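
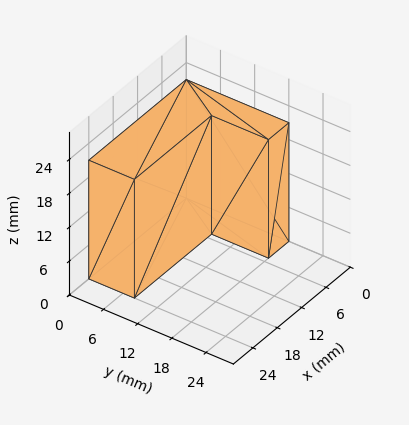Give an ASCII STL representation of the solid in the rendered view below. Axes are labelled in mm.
Reading the render: the shape is an L-shaped prism: outer 24 × 18 mm, arm thicknesses ≈ 8 mm (horizontal) and 5 mm (vertical), extruded 21 mm in z (dimensions read to the nearest mm from the axis ticks). For the STL, each face is triangulated and given an outward normal.

solid part
  facet normal 0.0000 0.0000 -1.0000
    outer loop
      vertex 24.00 8.00 0.00
      vertex 24.00 0.00 0.00
      vertex 0.00 0.00 0.00
    endloop
  endfacet
  facet normal 0.0000 0.0000 -1.0000
    outer loop
      vertex 5.00 8.00 0.00
      vertex 24.00 8.00 0.00
      vertex 0.00 0.00 0.00
    endloop
  endfacet
  facet normal 0.0000 0.0000 -1.0000
    outer loop
      vertex 5.00 18.00 0.00
      vertex 5.00 8.00 0.00
      vertex 0.00 0.00 0.00
    endloop
  endfacet
  facet normal 0.0000 0.0000 -1.0000
    outer loop
      vertex 0.00 18.00 0.00
      vertex 5.00 18.00 0.00
      vertex 0.00 0.00 0.00
    endloop
  endfacet
  facet normal 0.0000 0.0000 1.0000
    outer loop
      vertex 0.00 0.00 21.00
      vertex 24.00 0.00 21.00
      vertex 24.00 8.00 21.00
    endloop
  endfacet
  facet normal 0.0000 0.0000 1.0000
    outer loop
      vertex 0.00 0.00 21.00
      vertex 24.00 8.00 21.00
      vertex 5.00 8.00 21.00
    endloop
  endfacet
  facet normal 0.0000 0.0000 1.0000
    outer loop
      vertex 0.00 0.00 21.00
      vertex 5.00 8.00 21.00
      vertex 5.00 18.00 21.00
    endloop
  endfacet
  facet normal 0.0000 0.0000 1.0000
    outer loop
      vertex 0.00 0.00 21.00
      vertex 5.00 18.00 21.00
      vertex 0.00 18.00 21.00
    endloop
  endfacet
  facet normal 0.0000 -1.0000 0.0000
    outer loop
      vertex 0.00 0.00 0.00
      vertex 24.00 0.00 0.00
      vertex 24.00 0.00 21.00
    endloop
  endfacet
  facet normal 0.0000 -1.0000 0.0000
    outer loop
      vertex 0.00 0.00 0.00
      vertex 24.00 0.00 21.00
      vertex 0.00 0.00 21.00
    endloop
  endfacet
  facet normal 1.0000 0.0000 0.0000
    outer loop
      vertex 24.00 0.00 0.00
      vertex 24.00 8.00 0.00
      vertex 24.00 8.00 21.00
    endloop
  endfacet
  facet normal 1.0000 0.0000 0.0000
    outer loop
      vertex 24.00 0.00 0.00
      vertex 24.00 8.00 21.00
      vertex 24.00 0.00 21.00
    endloop
  endfacet
  facet normal 0.0000 1.0000 0.0000
    outer loop
      vertex 24.00 8.00 0.00
      vertex 5.00 8.00 0.00
      vertex 5.00 8.00 21.00
    endloop
  endfacet
  facet normal 0.0000 1.0000 0.0000
    outer loop
      vertex 24.00 8.00 0.00
      vertex 5.00 8.00 21.00
      vertex 24.00 8.00 21.00
    endloop
  endfacet
  facet normal 1.0000 0.0000 0.0000
    outer loop
      vertex 5.00 8.00 0.00
      vertex 5.00 18.00 0.00
      vertex 5.00 18.00 21.00
    endloop
  endfacet
  facet normal 1.0000 0.0000 0.0000
    outer loop
      vertex 5.00 8.00 0.00
      vertex 5.00 18.00 21.00
      vertex 5.00 8.00 21.00
    endloop
  endfacet
  facet normal 0.0000 1.0000 0.0000
    outer loop
      vertex 5.00 18.00 0.00
      vertex 0.00 18.00 0.00
      vertex 0.00 18.00 21.00
    endloop
  endfacet
  facet normal 0.0000 1.0000 0.0000
    outer loop
      vertex 5.00 18.00 0.00
      vertex 0.00 18.00 21.00
      vertex 5.00 18.00 21.00
    endloop
  endfacet
  facet normal -1.0000 0.0000 0.0000
    outer loop
      vertex 0.00 18.00 0.00
      vertex 0.00 0.00 0.00
      vertex 0.00 0.00 21.00
    endloop
  endfacet
  facet normal -1.0000 0.0000 0.0000
    outer loop
      vertex 0.00 18.00 0.00
      vertex 0.00 0.00 21.00
      vertex 0.00 18.00 21.00
    endloop
  endfacet
endsolid part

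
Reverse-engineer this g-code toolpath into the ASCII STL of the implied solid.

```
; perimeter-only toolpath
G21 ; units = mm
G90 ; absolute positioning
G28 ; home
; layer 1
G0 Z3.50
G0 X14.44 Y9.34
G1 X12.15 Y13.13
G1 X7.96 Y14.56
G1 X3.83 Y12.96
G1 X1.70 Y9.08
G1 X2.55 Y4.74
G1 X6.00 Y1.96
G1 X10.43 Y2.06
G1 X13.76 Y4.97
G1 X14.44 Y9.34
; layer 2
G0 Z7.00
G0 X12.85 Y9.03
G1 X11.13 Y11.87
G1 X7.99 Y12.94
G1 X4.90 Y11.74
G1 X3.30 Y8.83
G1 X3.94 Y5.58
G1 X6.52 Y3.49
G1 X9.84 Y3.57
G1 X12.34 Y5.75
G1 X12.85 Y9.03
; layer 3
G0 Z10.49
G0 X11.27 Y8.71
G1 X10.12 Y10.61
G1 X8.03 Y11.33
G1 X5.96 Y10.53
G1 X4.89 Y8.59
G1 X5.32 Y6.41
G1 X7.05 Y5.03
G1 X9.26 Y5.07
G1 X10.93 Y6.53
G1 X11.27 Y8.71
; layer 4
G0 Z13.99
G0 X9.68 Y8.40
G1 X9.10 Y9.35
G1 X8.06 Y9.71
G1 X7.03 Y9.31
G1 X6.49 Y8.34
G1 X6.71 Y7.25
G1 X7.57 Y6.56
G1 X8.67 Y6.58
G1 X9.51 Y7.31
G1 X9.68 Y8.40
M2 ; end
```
solid part
  facet normal 0.0000 0.0000 -1.0000
    outer loop
      vertex 7.93 16.18 0.00
      vertex 13.16 14.39 0.00
      vertex 16.03 9.65 0.00
    endloop
  endfacet
  facet normal 0.0000 0.0000 -1.0000
    outer loop
      vertex 2.77 14.18 0.00
      vertex 7.93 16.18 0.00
      vertex 16.03 9.65 0.00
    endloop
  endfacet
  facet normal 0.0000 0.0000 -1.0000
    outer loop
      vertex 0.10 9.33 0.00
      vertex 2.77 14.18 0.00
      vertex 16.03 9.65 0.00
    endloop
  endfacet
  facet normal 0.0000 0.0000 -1.0000
    outer loop
      vertex 1.17 3.90 0.00
      vertex 0.10 9.33 0.00
      vertex 16.03 9.65 0.00
    endloop
  endfacet
  facet normal 0.0000 0.0000 -1.0000
    outer loop
      vertex 5.48 0.43 0.00
      vertex 1.17 3.90 0.00
      vertex 16.03 9.65 0.00
    endloop
  endfacet
  facet normal 0.0000 0.0000 -1.0000
    outer loop
      vertex 11.01 0.55 0.00
      vertex 5.48 0.43 0.00
      vertex 16.03 9.65 0.00
    endloop
  endfacet
  facet normal 0.0000 0.0000 -1.0000
    outer loop
      vertex 15.18 4.19 0.00
      vertex 11.01 0.55 0.00
      vertex 16.03 9.65 0.00
    endloop
  endfacet
  facet normal 0.7845 0.4750 0.3985
    outer loop
      vertex 16.03 9.65 0.00
      vertex 13.16 14.39 0.00
      vertex 8.09 8.09 17.49
    endloop
  endfacet
  facet normal 0.2970 0.8677 0.3986
    outer loop
      vertex 13.16 14.39 0.00
      vertex 7.93 16.18 0.00
      vertex 8.09 8.09 17.49
    endloop
  endfacet
  facet normal -0.3315 0.8551 0.3986
    outer loop
      vertex 7.93 16.18 0.00
      vertex 2.77 14.18 0.00
      vertex 8.09 8.09 17.49
    endloop
  endfacet
  facet normal -0.8035 0.4423 0.3984
    outer loop
      vertex 2.77 14.18 0.00
      vertex 0.10 9.33 0.00
      vertex 8.09 8.09 17.49
    endloop
  endfacet
  facet normal -0.8999 -0.1773 0.3985
    outer loop
      vertex 0.10 9.33 0.00
      vertex 1.17 3.90 0.00
      vertex 8.09 8.09 17.49
    endloop
  endfacet
  facet normal -0.5751 -0.7143 0.3987
    outer loop
      vertex 1.17 3.90 0.00
      vertex 5.48 0.43 0.00
      vertex 8.09 8.09 17.49
    endloop
  endfacet
  facet normal 0.0199 -0.9169 0.3986
    outer loop
      vertex 5.48 0.43 0.00
      vertex 11.01 0.55 0.00
      vertex 8.09 8.09 17.49
    endloop
  endfacet
  facet normal 0.6031 -0.6909 0.3986
    outer loop
      vertex 11.01 0.55 0.00
      vertex 15.18 4.19 0.00
      vertex 8.09 8.09 17.49
    endloop
  endfacet
  facet normal 0.9061 -0.1411 0.3988
    outer loop
      vertex 15.18 4.19 0.00
      vertex 16.03 9.65 0.00
      vertex 8.09 8.09 17.49
    endloop
  endfacet
endsolid part

The G0 Z moves step by Δz≈3.50 mm. The G1 loops shrink linearly with z, so the solid tapers from its base footprint up to z≈17.5. Closing with a flat bottom cap and the tapered top and triangulating gives 16 facets — a regular 9-sided pyramid, base circumscribed radius ≈ 8.09 mm, apex at z ≈ 17.5 mm.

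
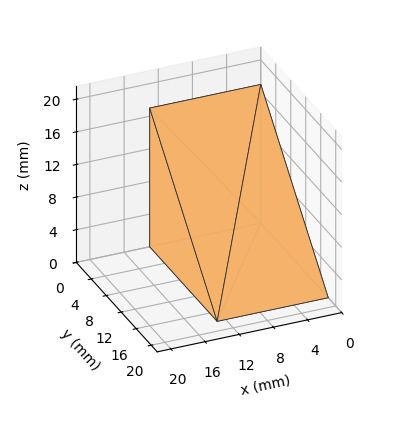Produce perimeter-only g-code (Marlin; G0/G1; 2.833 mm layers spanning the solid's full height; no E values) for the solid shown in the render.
Reading the render: the shape is a wedge (ramp): 13 × 18 mm base, rising to 17 mm along the y=0 edge and sloping linearly to z=0 at y=18 (dimensions read to the nearest mm from the axis ticks). For the g-code, the solid's height is divided into equal slices at the stated Δz and each level perimeter traced with G1 moves after a G0 lift.

; perimeter-only toolpath
G21 ; units = mm
G90 ; absolute positioning
G28 ; home
; layer 1
G0 Z2.833
G0 X0.000 Y0.000
G1 X13.000 Y0.000
G1 X13.000 Y15.000
G1 X0.000 Y15.000
G1 X0.000 Y0.000
; layer 2
G0 Z5.667
G0 X0.000 Y0.000
G1 X13.000 Y0.000
G1 X13.000 Y12.000
G1 X0.000 Y12.000
G1 X0.000 Y0.000
; layer 3
G0 Z8.500
G0 X0.000 Y0.000
G1 X13.000 Y0.000
G1 X13.000 Y9.000
G1 X0.000 Y9.000
G1 X0.000 Y0.000
; layer 4
G0 Z11.333
G0 X0.000 Y0.000
G1 X13.000 Y0.000
G1 X13.000 Y6.000
G1 X0.000 Y6.000
G1 X0.000 Y0.000
; layer 5
G0 Z14.167
G0 X0.000 Y0.000
G1 X13.000 Y0.000
G1 X13.000 Y3.000
G1 X0.000 Y3.000
G1 X0.000 Y0.000
M2 ; end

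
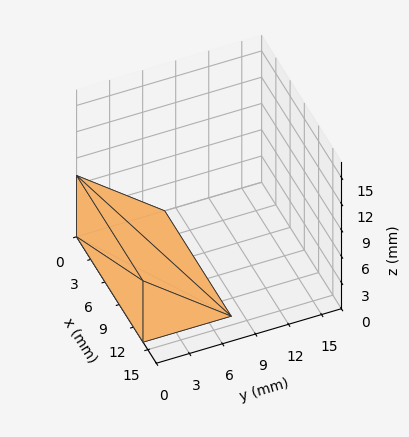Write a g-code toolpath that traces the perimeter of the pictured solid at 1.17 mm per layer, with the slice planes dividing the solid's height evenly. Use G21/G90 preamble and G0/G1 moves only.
Reading the render: the shape is a wedge (ramp): 14 × 8 mm base, rising to 7 mm along the y=0 edge and sloping linearly to z=0 at y=8 (dimensions read to the nearest mm from the axis ticks). For the g-code, the solid's height is divided into equal slices at the stated Δz and each level perimeter traced with G1 moves after a G0 lift.

; perimeter-only toolpath
G21 ; units = mm
G90 ; absolute positioning
G28 ; home
; layer 1
G0 Z1.17
G0 X0.00 Y0.00
G1 X14.00 Y0.00
G1 X14.00 Y6.67
G1 X0.00 Y6.67
G1 X0.00 Y0.00
; layer 2
G0 Z2.33
G0 X0.00 Y0.00
G1 X14.00 Y0.00
G1 X14.00 Y5.33
G1 X0.00 Y5.33
G1 X0.00 Y0.00
; layer 3
G0 Z3.50
G0 X0.00 Y0.00
G1 X14.00 Y0.00
G1 X14.00 Y4.00
G1 X0.00 Y4.00
G1 X0.00 Y0.00
; layer 4
G0 Z4.67
G0 X0.00 Y0.00
G1 X14.00 Y0.00
G1 X14.00 Y2.67
G1 X0.00 Y2.67
G1 X0.00 Y0.00
; layer 5
G0 Z5.83
G0 X0.00 Y0.00
G1 X14.00 Y0.00
G1 X14.00 Y1.33
G1 X0.00 Y1.33
G1 X0.00 Y0.00
M2 ; end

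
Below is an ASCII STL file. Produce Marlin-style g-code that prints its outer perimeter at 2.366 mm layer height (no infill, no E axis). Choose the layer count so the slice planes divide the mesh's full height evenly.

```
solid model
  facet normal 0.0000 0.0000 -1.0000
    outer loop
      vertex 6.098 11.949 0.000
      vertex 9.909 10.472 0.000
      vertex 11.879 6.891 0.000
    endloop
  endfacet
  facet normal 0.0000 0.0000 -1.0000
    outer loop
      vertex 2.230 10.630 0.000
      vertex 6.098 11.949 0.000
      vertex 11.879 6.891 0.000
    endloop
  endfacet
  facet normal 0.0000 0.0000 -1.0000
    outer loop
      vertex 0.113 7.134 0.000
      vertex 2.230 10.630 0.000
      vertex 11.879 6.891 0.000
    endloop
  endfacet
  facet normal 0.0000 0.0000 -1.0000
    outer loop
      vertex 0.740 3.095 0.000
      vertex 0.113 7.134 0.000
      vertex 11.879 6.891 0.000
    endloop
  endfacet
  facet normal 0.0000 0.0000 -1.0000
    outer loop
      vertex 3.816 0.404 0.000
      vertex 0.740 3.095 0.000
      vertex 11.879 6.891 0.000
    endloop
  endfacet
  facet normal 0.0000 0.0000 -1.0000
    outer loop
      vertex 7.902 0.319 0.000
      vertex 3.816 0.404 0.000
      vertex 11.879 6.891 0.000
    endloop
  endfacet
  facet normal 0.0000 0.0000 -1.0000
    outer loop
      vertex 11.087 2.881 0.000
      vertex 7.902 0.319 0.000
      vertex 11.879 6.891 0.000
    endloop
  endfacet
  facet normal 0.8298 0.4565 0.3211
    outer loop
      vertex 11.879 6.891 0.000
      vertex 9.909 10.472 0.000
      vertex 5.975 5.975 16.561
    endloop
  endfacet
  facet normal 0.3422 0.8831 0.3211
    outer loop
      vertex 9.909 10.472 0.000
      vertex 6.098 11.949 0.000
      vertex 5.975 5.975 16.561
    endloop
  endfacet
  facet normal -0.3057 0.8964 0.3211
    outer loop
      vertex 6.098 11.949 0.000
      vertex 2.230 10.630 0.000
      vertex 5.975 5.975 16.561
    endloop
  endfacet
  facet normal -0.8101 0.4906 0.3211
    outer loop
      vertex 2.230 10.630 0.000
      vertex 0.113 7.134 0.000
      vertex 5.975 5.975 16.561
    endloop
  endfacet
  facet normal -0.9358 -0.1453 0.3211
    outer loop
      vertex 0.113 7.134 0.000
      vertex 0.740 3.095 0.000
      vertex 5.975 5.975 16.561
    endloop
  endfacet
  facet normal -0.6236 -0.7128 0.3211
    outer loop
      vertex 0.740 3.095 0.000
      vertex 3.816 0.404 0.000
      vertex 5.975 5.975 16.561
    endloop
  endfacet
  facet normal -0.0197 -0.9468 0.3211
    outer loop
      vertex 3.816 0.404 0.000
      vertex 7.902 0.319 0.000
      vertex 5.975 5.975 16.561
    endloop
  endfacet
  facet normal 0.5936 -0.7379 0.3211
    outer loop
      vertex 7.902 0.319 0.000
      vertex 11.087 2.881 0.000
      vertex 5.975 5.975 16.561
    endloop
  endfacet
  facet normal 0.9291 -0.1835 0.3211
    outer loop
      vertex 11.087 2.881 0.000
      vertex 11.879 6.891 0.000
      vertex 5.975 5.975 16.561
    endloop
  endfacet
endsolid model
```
; perimeter-only toolpath
G21 ; units = mm
G90 ; absolute positioning
G28 ; home
; layer 1
G0 Z2.366
G0 X11.036 Y6.760
G1 X9.347 Y9.830
G1 X6.080 Y11.096
G1 X2.765 Y9.965
G1 X0.950 Y6.968
G1 X1.488 Y3.506
G1 X4.124 Y1.200
G1 X7.627 Y1.127
G1 X10.357 Y3.323
G1 X11.036 Y6.760
; layer 2
G0 Z4.732
G0 X10.192 Y6.629
G1 X8.785 Y9.187
G1 X6.063 Y10.242
G1 X3.300 Y9.300
G1 X1.788 Y6.803
G1 X2.236 Y3.918
G1 X4.433 Y1.996
G1 X7.351 Y1.935
G1 X9.626 Y3.765
G1 X10.192 Y6.629
; layer 3
G0 Z7.098
G0 X9.349 Y6.498
G1 X8.223 Y8.545
G1 X6.045 Y9.389
G1 X3.835 Y8.635
G1 X2.625 Y6.637
G1 X2.984 Y4.329
G1 X4.741 Y2.792
G1 X7.076 Y2.743
G1 X8.896 Y4.207
G1 X9.349 Y6.498
; layer 4
G0 Z9.463
G0 X8.505 Y6.368
G1 X7.661 Y7.902
G1 X6.028 Y8.535
G1 X4.370 Y7.970
G1 X3.463 Y6.472
G1 X3.731 Y4.741
G1 X5.050 Y3.587
G1 X6.801 Y3.551
G1 X8.166 Y4.649
G1 X8.505 Y6.368
; layer 5
G0 Z11.829
G0 X7.662 Y6.237
G1 X7.099 Y7.260
G1 X6.010 Y7.682
G1 X4.905 Y7.305
G1 X4.300 Y6.306
G1 X4.479 Y5.152
G1 X5.358 Y4.383
G1 X6.526 Y4.359
G1 X7.436 Y5.091
G1 X7.662 Y6.237
; layer 6
G0 Z14.195
G0 X6.818 Y6.106
G1 X6.537 Y6.617
G1 X5.993 Y6.828
G1 X5.440 Y6.640
G1 X5.138 Y6.141
G1 X5.227 Y5.564
G1 X5.667 Y5.179
G1 X6.250 Y5.167
G1 X6.705 Y5.533
G1 X6.818 Y6.106
M2 ; end

The solid is a regular 9-sided pyramid, base circumscribed radius ≈ 5.97 mm, apex at z ≈ 16.6 mm. Slicing at Δz = 2.366 mm — 7 equal slices spanning the solid's height, so layer i sits at z = i·h/7 — gives 6 non-empty perimeters. Each is a 9-segment closed polygon; G0 lifts to the layer z and rapids to the start vertex, then G1 traces the edges. The cross-section shrinks linearly with z (the slice at the apex is degenerate and omitted).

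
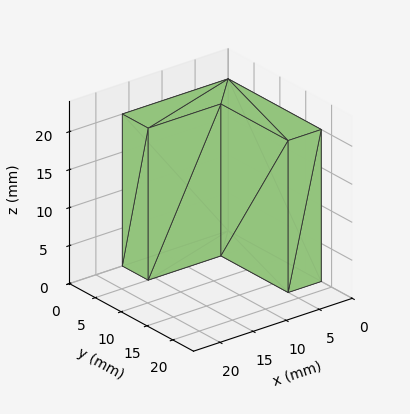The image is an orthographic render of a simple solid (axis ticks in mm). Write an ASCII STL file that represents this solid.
Reading the render: the shape is an L-shaped prism: outer 16 × 18 mm, arm thicknesses ≈ 5 mm (horizontal) and 5 mm (vertical), extruded 20 mm in z (dimensions read to the nearest mm from the axis ticks). For the STL, each face is triangulated and given an outward normal.

solid part
  facet normal 0.0000 0.0000 -1.0000
    outer loop
      vertex 16.00 5.00 0.00
      vertex 16.00 0.00 0.00
      vertex 0.00 0.00 0.00
    endloop
  endfacet
  facet normal 0.0000 0.0000 -1.0000
    outer loop
      vertex 5.00 5.00 0.00
      vertex 16.00 5.00 0.00
      vertex 0.00 0.00 0.00
    endloop
  endfacet
  facet normal 0.0000 0.0000 -1.0000
    outer loop
      vertex 5.00 18.00 0.00
      vertex 5.00 5.00 0.00
      vertex 0.00 0.00 0.00
    endloop
  endfacet
  facet normal 0.0000 0.0000 -1.0000
    outer loop
      vertex 0.00 18.00 0.00
      vertex 5.00 18.00 0.00
      vertex 0.00 0.00 0.00
    endloop
  endfacet
  facet normal 0.0000 0.0000 1.0000
    outer loop
      vertex 0.00 0.00 20.00
      vertex 16.00 0.00 20.00
      vertex 16.00 5.00 20.00
    endloop
  endfacet
  facet normal 0.0000 0.0000 1.0000
    outer loop
      vertex 0.00 0.00 20.00
      vertex 16.00 5.00 20.00
      vertex 5.00 5.00 20.00
    endloop
  endfacet
  facet normal 0.0000 0.0000 1.0000
    outer loop
      vertex 0.00 0.00 20.00
      vertex 5.00 5.00 20.00
      vertex 5.00 18.00 20.00
    endloop
  endfacet
  facet normal 0.0000 0.0000 1.0000
    outer loop
      vertex 0.00 0.00 20.00
      vertex 5.00 18.00 20.00
      vertex 0.00 18.00 20.00
    endloop
  endfacet
  facet normal 0.0000 -1.0000 0.0000
    outer loop
      vertex 0.00 0.00 0.00
      vertex 16.00 0.00 0.00
      vertex 16.00 0.00 20.00
    endloop
  endfacet
  facet normal 0.0000 -1.0000 0.0000
    outer loop
      vertex 0.00 0.00 0.00
      vertex 16.00 0.00 20.00
      vertex 0.00 0.00 20.00
    endloop
  endfacet
  facet normal 1.0000 0.0000 0.0000
    outer loop
      vertex 16.00 0.00 0.00
      vertex 16.00 5.00 0.00
      vertex 16.00 5.00 20.00
    endloop
  endfacet
  facet normal 1.0000 0.0000 0.0000
    outer loop
      vertex 16.00 0.00 0.00
      vertex 16.00 5.00 20.00
      vertex 16.00 0.00 20.00
    endloop
  endfacet
  facet normal 0.0000 1.0000 0.0000
    outer loop
      vertex 16.00 5.00 0.00
      vertex 5.00 5.00 0.00
      vertex 5.00 5.00 20.00
    endloop
  endfacet
  facet normal 0.0000 1.0000 0.0000
    outer loop
      vertex 16.00 5.00 0.00
      vertex 5.00 5.00 20.00
      vertex 16.00 5.00 20.00
    endloop
  endfacet
  facet normal 1.0000 0.0000 0.0000
    outer loop
      vertex 5.00 5.00 0.00
      vertex 5.00 18.00 0.00
      vertex 5.00 18.00 20.00
    endloop
  endfacet
  facet normal 1.0000 0.0000 0.0000
    outer loop
      vertex 5.00 5.00 0.00
      vertex 5.00 18.00 20.00
      vertex 5.00 5.00 20.00
    endloop
  endfacet
  facet normal 0.0000 1.0000 0.0000
    outer loop
      vertex 5.00 18.00 0.00
      vertex 0.00 18.00 0.00
      vertex 0.00 18.00 20.00
    endloop
  endfacet
  facet normal 0.0000 1.0000 0.0000
    outer loop
      vertex 5.00 18.00 0.00
      vertex 0.00 18.00 20.00
      vertex 5.00 18.00 20.00
    endloop
  endfacet
  facet normal -1.0000 0.0000 0.0000
    outer loop
      vertex 0.00 18.00 0.00
      vertex 0.00 0.00 0.00
      vertex 0.00 0.00 20.00
    endloop
  endfacet
  facet normal -1.0000 0.0000 0.0000
    outer loop
      vertex 0.00 18.00 0.00
      vertex 0.00 0.00 20.00
      vertex 0.00 18.00 20.00
    endloop
  endfacet
endsolid part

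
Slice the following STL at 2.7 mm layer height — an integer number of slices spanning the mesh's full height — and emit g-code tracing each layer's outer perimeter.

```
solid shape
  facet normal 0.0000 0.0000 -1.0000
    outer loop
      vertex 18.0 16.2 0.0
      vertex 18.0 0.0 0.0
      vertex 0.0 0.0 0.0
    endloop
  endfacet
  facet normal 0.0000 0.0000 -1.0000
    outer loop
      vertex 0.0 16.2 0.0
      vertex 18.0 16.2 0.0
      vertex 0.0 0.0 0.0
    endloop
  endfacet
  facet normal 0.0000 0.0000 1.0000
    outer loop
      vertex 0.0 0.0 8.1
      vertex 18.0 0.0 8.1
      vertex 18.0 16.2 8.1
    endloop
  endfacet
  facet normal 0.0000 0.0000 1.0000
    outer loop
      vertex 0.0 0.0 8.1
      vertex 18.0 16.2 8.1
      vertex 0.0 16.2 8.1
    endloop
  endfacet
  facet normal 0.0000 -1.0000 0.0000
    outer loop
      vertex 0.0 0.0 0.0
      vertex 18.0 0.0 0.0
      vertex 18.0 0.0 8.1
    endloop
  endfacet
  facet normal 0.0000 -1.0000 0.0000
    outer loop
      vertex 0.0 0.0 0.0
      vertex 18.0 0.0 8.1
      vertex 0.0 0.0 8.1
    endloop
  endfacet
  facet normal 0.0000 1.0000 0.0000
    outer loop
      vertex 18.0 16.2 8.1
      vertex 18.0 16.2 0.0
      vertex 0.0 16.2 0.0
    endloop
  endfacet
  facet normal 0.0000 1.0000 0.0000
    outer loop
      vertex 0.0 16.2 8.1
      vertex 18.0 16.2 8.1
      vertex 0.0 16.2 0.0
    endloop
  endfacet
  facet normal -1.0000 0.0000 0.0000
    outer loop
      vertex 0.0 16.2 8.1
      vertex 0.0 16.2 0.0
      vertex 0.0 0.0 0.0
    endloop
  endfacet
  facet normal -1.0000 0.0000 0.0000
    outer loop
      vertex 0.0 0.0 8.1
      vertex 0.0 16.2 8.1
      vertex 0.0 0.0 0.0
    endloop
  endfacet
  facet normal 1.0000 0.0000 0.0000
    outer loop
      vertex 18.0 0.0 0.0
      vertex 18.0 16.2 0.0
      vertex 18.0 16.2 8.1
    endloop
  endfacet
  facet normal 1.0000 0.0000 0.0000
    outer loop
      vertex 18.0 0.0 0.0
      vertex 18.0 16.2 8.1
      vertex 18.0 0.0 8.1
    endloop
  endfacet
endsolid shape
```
; perimeter-only toolpath
G21 ; units = mm
G90 ; absolute positioning
G28 ; home
; layer 1
G0 Z2.7
G0 X0.0 Y0.0
G1 X18.0 Y0.0
G1 X18.0 Y16.2
G1 X0.0 Y16.2
G1 X0.0 Y0.0
; layer 2
G0 Z5.4
G0 X0.0 Y0.0
G1 X18.0 Y0.0
G1 X18.0 Y16.2
G1 X0.0 Y16.2
G1 X0.0 Y0.0
; layer 3
G0 Z8.1
G0 X0.0 Y0.0
G1 X18.0 Y0.0
G1 X18.0 Y16.2
G1 X0.0 Y16.2
G1 X0.0 Y0.0
M2 ; end

The solid is a rectangular box, roughly 18 × 16.2 mm footprint and 8.1 mm tall. Slicing at Δz = 2.7 mm — 3 equal slices spanning the solid's height, so layer i sits at z = i·h/3 — gives 3 non-empty perimeters. Each is a 4-segment closed polygon; G0 lifts to the layer z and rapids to the start vertex, then G1 traces the edges.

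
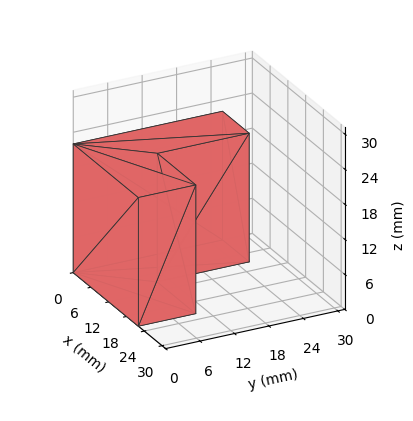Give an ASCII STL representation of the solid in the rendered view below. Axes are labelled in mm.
Reading the render: the shape is an L-shaped prism: outer 22 × 26 mm, arm thicknesses ≈ 10 mm (horizontal) and 9 mm (vertical), extruded 22 mm in z (dimensions read to the nearest mm from the axis ticks). For the STL, each face is triangulated and given an outward normal.

solid part
  facet normal 0.0000 0.0000 -1.0000
    outer loop
      vertex 22.00 10.00 0.00
      vertex 22.00 0.00 0.00
      vertex 0.00 0.00 0.00
    endloop
  endfacet
  facet normal 0.0000 0.0000 -1.0000
    outer loop
      vertex 9.00 10.00 0.00
      vertex 22.00 10.00 0.00
      vertex 0.00 0.00 0.00
    endloop
  endfacet
  facet normal 0.0000 0.0000 -1.0000
    outer loop
      vertex 9.00 26.00 0.00
      vertex 9.00 10.00 0.00
      vertex 0.00 0.00 0.00
    endloop
  endfacet
  facet normal 0.0000 0.0000 -1.0000
    outer loop
      vertex 0.00 26.00 0.00
      vertex 9.00 26.00 0.00
      vertex 0.00 0.00 0.00
    endloop
  endfacet
  facet normal 0.0000 0.0000 1.0000
    outer loop
      vertex 0.00 0.00 22.00
      vertex 22.00 0.00 22.00
      vertex 22.00 10.00 22.00
    endloop
  endfacet
  facet normal 0.0000 0.0000 1.0000
    outer loop
      vertex 0.00 0.00 22.00
      vertex 22.00 10.00 22.00
      vertex 9.00 10.00 22.00
    endloop
  endfacet
  facet normal 0.0000 0.0000 1.0000
    outer loop
      vertex 0.00 0.00 22.00
      vertex 9.00 10.00 22.00
      vertex 9.00 26.00 22.00
    endloop
  endfacet
  facet normal 0.0000 0.0000 1.0000
    outer loop
      vertex 0.00 0.00 22.00
      vertex 9.00 26.00 22.00
      vertex 0.00 26.00 22.00
    endloop
  endfacet
  facet normal 0.0000 -1.0000 0.0000
    outer loop
      vertex 0.00 0.00 0.00
      vertex 22.00 0.00 0.00
      vertex 22.00 0.00 22.00
    endloop
  endfacet
  facet normal 0.0000 -1.0000 0.0000
    outer loop
      vertex 0.00 0.00 0.00
      vertex 22.00 0.00 22.00
      vertex 0.00 0.00 22.00
    endloop
  endfacet
  facet normal 1.0000 0.0000 0.0000
    outer loop
      vertex 22.00 0.00 0.00
      vertex 22.00 10.00 0.00
      vertex 22.00 10.00 22.00
    endloop
  endfacet
  facet normal 1.0000 0.0000 0.0000
    outer loop
      vertex 22.00 0.00 0.00
      vertex 22.00 10.00 22.00
      vertex 22.00 0.00 22.00
    endloop
  endfacet
  facet normal 0.0000 1.0000 0.0000
    outer loop
      vertex 22.00 10.00 0.00
      vertex 9.00 10.00 0.00
      vertex 9.00 10.00 22.00
    endloop
  endfacet
  facet normal 0.0000 1.0000 0.0000
    outer loop
      vertex 22.00 10.00 0.00
      vertex 9.00 10.00 22.00
      vertex 22.00 10.00 22.00
    endloop
  endfacet
  facet normal 1.0000 0.0000 0.0000
    outer loop
      vertex 9.00 10.00 0.00
      vertex 9.00 26.00 0.00
      vertex 9.00 26.00 22.00
    endloop
  endfacet
  facet normal 1.0000 0.0000 0.0000
    outer loop
      vertex 9.00 10.00 0.00
      vertex 9.00 26.00 22.00
      vertex 9.00 10.00 22.00
    endloop
  endfacet
  facet normal 0.0000 1.0000 0.0000
    outer loop
      vertex 9.00 26.00 0.00
      vertex 0.00 26.00 0.00
      vertex 0.00 26.00 22.00
    endloop
  endfacet
  facet normal 0.0000 1.0000 0.0000
    outer loop
      vertex 9.00 26.00 0.00
      vertex 0.00 26.00 22.00
      vertex 9.00 26.00 22.00
    endloop
  endfacet
  facet normal -1.0000 0.0000 0.0000
    outer loop
      vertex 0.00 26.00 0.00
      vertex 0.00 0.00 0.00
      vertex 0.00 0.00 22.00
    endloop
  endfacet
  facet normal -1.0000 0.0000 0.0000
    outer loop
      vertex 0.00 26.00 0.00
      vertex 0.00 0.00 22.00
      vertex 0.00 26.00 22.00
    endloop
  endfacet
endsolid part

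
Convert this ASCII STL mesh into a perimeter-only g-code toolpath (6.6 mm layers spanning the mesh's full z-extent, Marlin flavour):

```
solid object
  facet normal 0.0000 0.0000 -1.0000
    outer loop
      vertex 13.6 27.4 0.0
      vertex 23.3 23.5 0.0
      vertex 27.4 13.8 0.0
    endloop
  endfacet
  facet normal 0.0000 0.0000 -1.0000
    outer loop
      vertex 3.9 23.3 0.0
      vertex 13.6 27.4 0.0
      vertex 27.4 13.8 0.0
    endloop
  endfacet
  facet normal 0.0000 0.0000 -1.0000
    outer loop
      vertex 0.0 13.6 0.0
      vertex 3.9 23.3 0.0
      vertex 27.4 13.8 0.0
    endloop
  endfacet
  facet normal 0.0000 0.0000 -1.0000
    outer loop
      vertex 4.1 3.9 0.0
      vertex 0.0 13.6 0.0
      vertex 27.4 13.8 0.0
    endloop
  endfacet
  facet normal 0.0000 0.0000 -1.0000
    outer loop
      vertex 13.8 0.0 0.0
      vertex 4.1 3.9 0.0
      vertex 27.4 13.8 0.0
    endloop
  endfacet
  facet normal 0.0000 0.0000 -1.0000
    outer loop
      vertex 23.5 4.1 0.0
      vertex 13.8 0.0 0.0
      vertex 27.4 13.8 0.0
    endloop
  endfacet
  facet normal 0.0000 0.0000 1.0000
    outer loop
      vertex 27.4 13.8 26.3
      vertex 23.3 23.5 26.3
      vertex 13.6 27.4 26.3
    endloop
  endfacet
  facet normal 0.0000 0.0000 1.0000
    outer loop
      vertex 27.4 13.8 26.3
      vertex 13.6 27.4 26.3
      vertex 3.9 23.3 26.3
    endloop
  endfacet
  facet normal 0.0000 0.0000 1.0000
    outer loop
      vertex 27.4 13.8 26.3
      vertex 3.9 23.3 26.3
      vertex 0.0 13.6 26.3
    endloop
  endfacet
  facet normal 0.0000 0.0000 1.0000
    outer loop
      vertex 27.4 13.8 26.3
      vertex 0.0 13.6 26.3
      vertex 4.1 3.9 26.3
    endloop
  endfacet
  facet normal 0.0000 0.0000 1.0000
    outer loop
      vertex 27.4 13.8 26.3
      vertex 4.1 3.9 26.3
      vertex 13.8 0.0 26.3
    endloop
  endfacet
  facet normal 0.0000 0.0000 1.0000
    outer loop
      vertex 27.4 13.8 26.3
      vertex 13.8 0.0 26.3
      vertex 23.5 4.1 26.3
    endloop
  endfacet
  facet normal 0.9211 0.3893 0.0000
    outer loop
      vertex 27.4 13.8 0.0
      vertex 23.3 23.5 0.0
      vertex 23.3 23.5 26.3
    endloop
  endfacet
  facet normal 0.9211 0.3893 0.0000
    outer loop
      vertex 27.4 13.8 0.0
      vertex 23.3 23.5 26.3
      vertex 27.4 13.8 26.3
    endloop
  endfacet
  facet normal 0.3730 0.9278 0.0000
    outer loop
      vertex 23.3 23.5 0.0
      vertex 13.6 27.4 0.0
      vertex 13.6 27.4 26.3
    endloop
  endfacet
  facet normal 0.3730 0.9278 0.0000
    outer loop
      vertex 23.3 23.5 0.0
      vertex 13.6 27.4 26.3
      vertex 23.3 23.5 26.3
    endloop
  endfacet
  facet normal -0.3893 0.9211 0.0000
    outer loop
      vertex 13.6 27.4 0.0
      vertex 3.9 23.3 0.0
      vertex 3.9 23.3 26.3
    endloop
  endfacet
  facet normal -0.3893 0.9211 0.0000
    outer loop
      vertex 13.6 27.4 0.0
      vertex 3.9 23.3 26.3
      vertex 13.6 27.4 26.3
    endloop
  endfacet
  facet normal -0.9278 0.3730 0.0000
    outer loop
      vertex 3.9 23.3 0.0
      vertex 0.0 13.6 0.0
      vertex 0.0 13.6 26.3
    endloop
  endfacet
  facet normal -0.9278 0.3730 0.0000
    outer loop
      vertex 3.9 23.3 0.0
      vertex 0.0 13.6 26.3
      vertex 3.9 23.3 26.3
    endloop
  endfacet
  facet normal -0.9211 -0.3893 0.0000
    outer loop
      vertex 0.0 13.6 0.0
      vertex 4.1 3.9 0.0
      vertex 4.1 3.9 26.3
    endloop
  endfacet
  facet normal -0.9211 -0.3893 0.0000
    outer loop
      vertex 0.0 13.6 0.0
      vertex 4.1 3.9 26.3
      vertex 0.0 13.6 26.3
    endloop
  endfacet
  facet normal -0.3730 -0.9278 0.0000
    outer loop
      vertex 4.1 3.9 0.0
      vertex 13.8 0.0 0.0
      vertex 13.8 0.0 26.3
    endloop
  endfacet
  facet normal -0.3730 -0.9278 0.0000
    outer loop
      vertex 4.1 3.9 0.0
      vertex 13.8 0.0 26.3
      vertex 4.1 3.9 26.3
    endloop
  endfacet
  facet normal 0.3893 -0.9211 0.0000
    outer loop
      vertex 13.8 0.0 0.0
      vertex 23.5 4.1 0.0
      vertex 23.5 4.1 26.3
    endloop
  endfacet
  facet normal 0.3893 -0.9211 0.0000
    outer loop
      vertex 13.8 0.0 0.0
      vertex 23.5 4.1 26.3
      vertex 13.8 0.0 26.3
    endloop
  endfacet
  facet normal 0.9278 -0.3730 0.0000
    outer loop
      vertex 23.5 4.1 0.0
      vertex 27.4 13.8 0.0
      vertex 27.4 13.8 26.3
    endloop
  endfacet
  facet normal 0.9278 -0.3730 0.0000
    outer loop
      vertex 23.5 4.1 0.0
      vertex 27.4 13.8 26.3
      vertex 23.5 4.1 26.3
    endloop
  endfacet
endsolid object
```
; perimeter-only toolpath
G21 ; units = mm
G90 ; absolute positioning
G28 ; home
; layer 1
G0 Z6.6
G0 X27.4 Y13.8
G1 X23.3 Y23.5
G1 X13.6 Y27.4
G1 X3.9 Y23.3
G1 X0.0 Y13.6
G1 X4.1 Y3.9
G1 X13.8 Y0.0
G1 X23.5 Y4.1
G1 X27.4 Y13.8
; layer 2
G0 Z13.2
G0 X27.4 Y13.8
G1 X23.3 Y23.5
G1 X13.6 Y27.4
G1 X3.9 Y23.3
G1 X0.0 Y13.6
G1 X4.1 Y3.9
G1 X13.8 Y0.0
G1 X23.5 Y4.1
G1 X27.4 Y13.8
; layer 3
G0 Z19.7
G0 X27.4 Y13.8
G1 X23.3 Y23.5
G1 X13.6 Y27.4
G1 X3.9 Y23.3
G1 X0.0 Y13.6
G1 X4.1 Y3.9
G1 X13.8 Y0.0
G1 X23.5 Y4.1
G1 X27.4 Y13.8
; layer 4
G0 Z26.3
G0 X27.4 Y13.8
G1 X23.3 Y23.5
G1 X13.6 Y27.4
G1 X3.9 Y23.3
G1 X0.0 Y13.6
G1 X4.1 Y3.9
G1 X13.8 Y0.0
G1 X23.5 Y4.1
G1 X27.4 Y13.8
M2 ; end

The solid is a regular 8-sided prism (a cylinder approximated with 8 flat sides), circumscribed radius ≈ 13.7 mm, height ≈ 26.3 mm. Slicing at Δz = 6.6 mm — 4 equal slices spanning the solid's height, so layer i sits at z = i·h/4 — gives 4 non-empty perimeters. Each is a 8-segment closed polygon; G0 lifts to the layer z and rapids to the start vertex, then G1 traces the edges.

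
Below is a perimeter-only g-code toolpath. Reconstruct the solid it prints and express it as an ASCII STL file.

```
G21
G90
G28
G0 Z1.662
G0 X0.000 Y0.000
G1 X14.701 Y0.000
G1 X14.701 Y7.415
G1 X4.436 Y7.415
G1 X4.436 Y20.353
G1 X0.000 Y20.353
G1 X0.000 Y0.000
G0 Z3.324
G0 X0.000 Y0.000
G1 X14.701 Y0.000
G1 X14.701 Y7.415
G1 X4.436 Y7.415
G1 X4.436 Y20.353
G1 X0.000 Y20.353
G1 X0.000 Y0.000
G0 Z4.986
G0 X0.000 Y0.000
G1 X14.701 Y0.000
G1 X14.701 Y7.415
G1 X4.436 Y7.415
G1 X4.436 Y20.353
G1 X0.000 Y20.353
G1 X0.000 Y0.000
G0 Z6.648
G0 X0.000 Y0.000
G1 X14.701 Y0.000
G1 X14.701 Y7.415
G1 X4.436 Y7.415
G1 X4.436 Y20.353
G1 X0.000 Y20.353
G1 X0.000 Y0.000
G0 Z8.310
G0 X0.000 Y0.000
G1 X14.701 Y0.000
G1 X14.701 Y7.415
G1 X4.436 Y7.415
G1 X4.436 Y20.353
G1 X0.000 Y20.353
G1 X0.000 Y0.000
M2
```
solid part
  facet normal 0.0000 0.0000 -1.0000
    outer loop
      vertex 14.701 7.415 0.000
      vertex 14.701 0.000 0.000
      vertex 0.000 0.000 0.000
    endloop
  endfacet
  facet normal 0.0000 0.0000 -1.0000
    outer loop
      vertex 4.436 7.415 0.000
      vertex 14.701 7.415 0.000
      vertex 0.000 0.000 0.000
    endloop
  endfacet
  facet normal 0.0000 0.0000 -1.0000
    outer loop
      vertex 4.436 20.353 0.000
      vertex 4.436 7.415 0.000
      vertex 0.000 0.000 0.000
    endloop
  endfacet
  facet normal 0.0000 0.0000 -1.0000
    outer loop
      vertex 0.000 20.353 0.000
      vertex 4.436 20.353 0.000
      vertex 0.000 0.000 0.000
    endloop
  endfacet
  facet normal 0.0000 0.0000 1.0000
    outer loop
      vertex 0.000 0.000 8.310
      vertex 14.701 0.000 8.310
      vertex 14.701 7.415 8.310
    endloop
  endfacet
  facet normal 0.0000 0.0000 1.0000
    outer loop
      vertex 0.000 0.000 8.310
      vertex 14.701 7.415 8.310
      vertex 4.436 7.415 8.310
    endloop
  endfacet
  facet normal 0.0000 0.0000 1.0000
    outer loop
      vertex 0.000 0.000 8.310
      vertex 4.436 7.415 8.310
      vertex 4.436 20.353 8.310
    endloop
  endfacet
  facet normal 0.0000 0.0000 1.0000
    outer loop
      vertex 0.000 0.000 8.310
      vertex 4.436 20.353 8.310
      vertex 0.000 20.353 8.310
    endloop
  endfacet
  facet normal 0.0000 -1.0000 0.0000
    outer loop
      vertex 0.000 0.000 0.000
      vertex 14.701 0.000 0.000
      vertex 14.701 0.000 8.310
    endloop
  endfacet
  facet normal 0.0000 -1.0000 0.0000
    outer loop
      vertex 0.000 0.000 0.000
      vertex 14.701 0.000 8.310
      vertex 0.000 0.000 8.310
    endloop
  endfacet
  facet normal 1.0000 0.0000 0.0000
    outer loop
      vertex 14.701 0.000 0.000
      vertex 14.701 7.415 0.000
      vertex 14.701 7.415 8.310
    endloop
  endfacet
  facet normal 1.0000 0.0000 0.0000
    outer loop
      vertex 14.701 0.000 0.000
      vertex 14.701 7.415 8.310
      vertex 14.701 0.000 8.310
    endloop
  endfacet
  facet normal 0.0000 1.0000 0.0000
    outer loop
      vertex 14.701 7.415 0.000
      vertex 4.436 7.415 0.000
      vertex 4.436 7.415 8.310
    endloop
  endfacet
  facet normal 0.0000 1.0000 0.0000
    outer loop
      vertex 14.701 7.415 0.000
      vertex 4.436 7.415 8.310
      vertex 14.701 7.415 8.310
    endloop
  endfacet
  facet normal 1.0000 0.0000 0.0000
    outer loop
      vertex 4.436 7.415 0.000
      vertex 4.436 20.353 0.000
      vertex 4.436 20.353 8.310
    endloop
  endfacet
  facet normal 1.0000 0.0000 0.0000
    outer loop
      vertex 4.436 7.415 0.000
      vertex 4.436 20.353 8.310
      vertex 4.436 7.415 8.310
    endloop
  endfacet
  facet normal 0.0000 1.0000 0.0000
    outer loop
      vertex 4.436 20.353 0.000
      vertex 0.000 20.353 0.000
      vertex 0.000 20.353 8.310
    endloop
  endfacet
  facet normal 0.0000 1.0000 0.0000
    outer loop
      vertex 4.436 20.353 0.000
      vertex 0.000 20.353 8.310
      vertex 4.436 20.353 8.310
    endloop
  endfacet
  facet normal -1.0000 0.0000 0.0000
    outer loop
      vertex 0.000 20.353 0.000
      vertex 0.000 0.000 0.000
      vertex 0.000 0.000 8.310
    endloop
  endfacet
  facet normal -1.0000 0.0000 0.0000
    outer loop
      vertex 0.000 20.353 0.000
      vertex 0.000 0.000 8.310
      vertex 0.000 20.353 8.310
    endloop
  endfacet
endsolid part

The G0 Z moves step by Δz≈1.662 mm. Every layer's G1 loop is the same polygon, so the solid is a straight extrusion of it from z=0 to z≈8.31. Closing with flat bottom and top caps and triangulating gives 20 facets — an L-shaped prism: outer 14.7 × 20.4 mm, arm thicknesses ≈ 7.42 mm (horizontal) and 4.44 mm (vertical), extruded 8.31 mm in z.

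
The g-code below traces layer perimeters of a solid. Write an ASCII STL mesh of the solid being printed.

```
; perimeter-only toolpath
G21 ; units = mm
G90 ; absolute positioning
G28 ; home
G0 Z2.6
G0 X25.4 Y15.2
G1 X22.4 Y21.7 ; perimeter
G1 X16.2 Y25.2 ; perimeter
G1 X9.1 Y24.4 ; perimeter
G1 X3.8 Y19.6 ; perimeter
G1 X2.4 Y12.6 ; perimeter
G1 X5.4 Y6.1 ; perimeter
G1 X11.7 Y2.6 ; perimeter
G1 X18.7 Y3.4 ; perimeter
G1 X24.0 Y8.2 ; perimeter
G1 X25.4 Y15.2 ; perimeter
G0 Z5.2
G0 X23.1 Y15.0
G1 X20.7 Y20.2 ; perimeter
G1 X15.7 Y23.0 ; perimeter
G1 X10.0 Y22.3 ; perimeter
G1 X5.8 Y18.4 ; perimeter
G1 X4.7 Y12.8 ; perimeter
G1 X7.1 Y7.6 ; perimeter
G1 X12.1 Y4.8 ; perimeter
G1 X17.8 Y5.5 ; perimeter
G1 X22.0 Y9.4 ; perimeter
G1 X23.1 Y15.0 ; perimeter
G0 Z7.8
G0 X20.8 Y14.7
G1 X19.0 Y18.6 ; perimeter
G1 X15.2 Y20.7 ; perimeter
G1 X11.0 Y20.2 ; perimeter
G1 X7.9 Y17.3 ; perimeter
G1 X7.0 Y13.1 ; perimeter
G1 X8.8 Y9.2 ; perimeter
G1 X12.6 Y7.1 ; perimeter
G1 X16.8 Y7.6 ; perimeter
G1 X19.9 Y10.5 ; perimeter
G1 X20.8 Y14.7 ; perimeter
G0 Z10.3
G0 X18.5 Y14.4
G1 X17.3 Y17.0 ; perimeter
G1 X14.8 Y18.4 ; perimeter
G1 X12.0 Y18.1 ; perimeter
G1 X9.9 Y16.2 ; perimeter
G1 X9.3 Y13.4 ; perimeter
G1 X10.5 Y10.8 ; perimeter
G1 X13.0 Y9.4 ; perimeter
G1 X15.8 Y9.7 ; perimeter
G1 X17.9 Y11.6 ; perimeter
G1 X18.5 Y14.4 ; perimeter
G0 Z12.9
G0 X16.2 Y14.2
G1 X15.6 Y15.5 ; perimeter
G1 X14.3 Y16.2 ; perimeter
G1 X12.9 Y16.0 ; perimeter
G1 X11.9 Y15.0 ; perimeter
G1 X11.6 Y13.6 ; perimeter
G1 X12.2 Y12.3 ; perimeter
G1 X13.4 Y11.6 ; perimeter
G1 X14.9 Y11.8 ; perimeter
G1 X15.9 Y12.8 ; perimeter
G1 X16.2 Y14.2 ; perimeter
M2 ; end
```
solid part
  facet normal 0.0000 0.0000 -1.0000
    outer loop
      vertex 16.6 27.5 0.0
      vertex 24.1 23.3 0.0
      vertex 27.7 15.5 0.0
    endloop
  endfacet
  facet normal 0.0000 0.0000 -1.0000
    outer loop
      vertex 8.1 26.5 0.0
      vertex 16.6 27.5 0.0
      vertex 27.7 15.5 0.0
    endloop
  endfacet
  facet normal 0.0000 0.0000 -1.0000
    outer loop
      vertex 1.8 20.7 0.0
      vertex 8.1 26.5 0.0
      vertex 27.7 15.5 0.0
    endloop
  endfacet
  facet normal 0.0000 0.0000 -1.0000
    outer loop
      vertex 0.1 12.3 0.0
      vertex 1.8 20.7 0.0
      vertex 27.7 15.5 0.0
    endloop
  endfacet
  facet normal 0.0000 0.0000 -1.0000
    outer loop
      vertex 3.7 4.5 0.0
      vertex 0.1 12.3 0.0
      vertex 27.7 15.5 0.0
    endloop
  endfacet
  facet normal 0.0000 0.0000 -1.0000
    outer loop
      vertex 11.2 0.3 0.0
      vertex 3.7 4.5 0.0
      vertex 27.7 15.5 0.0
    endloop
  endfacet
  facet normal 0.0000 0.0000 -1.0000
    outer loop
      vertex 19.7 1.3 0.0
      vertex 11.2 0.3 0.0
      vertex 27.7 15.5 0.0
    endloop
  endfacet
  facet normal 0.0000 0.0000 -1.0000
    outer loop
      vertex 26.0 7.1 0.0
      vertex 19.7 1.3 0.0
      vertex 27.7 15.5 0.0
    endloop
  endfacet
  facet normal 0.6913 0.3190 0.6484
    outer loop
      vertex 27.7 15.5 0.0
      vertex 24.1 23.3 0.0
      vertex 13.9 13.9 15.5
    endloop
  endfacet
  facet normal 0.3722 0.6646 0.6479
    outer loop
      vertex 24.1 23.3 0.0
      vertex 16.6 27.5 0.0
      vertex 13.9 13.9 15.5
    endloop
  endfacet
  facet normal -0.0890 0.7563 0.6481
    outer loop
      vertex 16.6 27.5 0.0
      vertex 8.1 26.5 0.0
      vertex 13.9 13.9 15.5
    endloop
  endfacet
  facet normal -0.5157 0.5601 0.6483
    outer loop
      vertex 8.1 26.5 0.0
      vertex 1.8 20.7 0.0
      vertex 13.9 13.9 15.5
    endloop
  endfacet
  facet normal -0.7460 0.1510 0.6486
    outer loop
      vertex 1.8 20.7 0.0
      vertex 0.1 12.3 0.0
      vertex 13.9 13.9 15.5
    endloop
  endfacet
  facet normal -0.6913 -0.3190 0.6484
    outer loop
      vertex 0.1 12.3 0.0
      vertex 3.7 4.5 0.0
      vertex 13.9 13.9 15.5
    endloop
  endfacet
  facet normal -0.3722 -0.6646 0.6479
    outer loop
      vertex 3.7 4.5 0.0
      vertex 11.2 0.3 0.0
      vertex 13.9 13.9 15.5
    endloop
  endfacet
  facet normal 0.0890 -0.7563 0.6481
    outer loop
      vertex 11.2 0.3 0.0
      vertex 19.7 1.3 0.0
      vertex 13.9 13.9 15.5
    endloop
  endfacet
  facet normal 0.5157 -0.5601 0.6483
    outer loop
      vertex 19.7 1.3 0.0
      vertex 26.0 7.1 0.0
      vertex 13.9 13.9 15.5
    endloop
  endfacet
  facet normal 0.7460 -0.1510 0.6486
    outer loop
      vertex 26.0 7.1 0.0
      vertex 27.7 15.5 0.0
      vertex 13.9 13.9 15.5
    endloop
  endfacet
endsolid part

The G0 Z moves step by Δz≈2.6 mm. The G1 loops shrink linearly with z, so the solid tapers from its base footprint up to z≈15.5. Closing with a flat bottom cap and the tapered top and triangulating gives 18 facets — a regular 10-sided pyramid, base circumscribed radius ≈ 13.9 mm, apex at z ≈ 15.5 mm.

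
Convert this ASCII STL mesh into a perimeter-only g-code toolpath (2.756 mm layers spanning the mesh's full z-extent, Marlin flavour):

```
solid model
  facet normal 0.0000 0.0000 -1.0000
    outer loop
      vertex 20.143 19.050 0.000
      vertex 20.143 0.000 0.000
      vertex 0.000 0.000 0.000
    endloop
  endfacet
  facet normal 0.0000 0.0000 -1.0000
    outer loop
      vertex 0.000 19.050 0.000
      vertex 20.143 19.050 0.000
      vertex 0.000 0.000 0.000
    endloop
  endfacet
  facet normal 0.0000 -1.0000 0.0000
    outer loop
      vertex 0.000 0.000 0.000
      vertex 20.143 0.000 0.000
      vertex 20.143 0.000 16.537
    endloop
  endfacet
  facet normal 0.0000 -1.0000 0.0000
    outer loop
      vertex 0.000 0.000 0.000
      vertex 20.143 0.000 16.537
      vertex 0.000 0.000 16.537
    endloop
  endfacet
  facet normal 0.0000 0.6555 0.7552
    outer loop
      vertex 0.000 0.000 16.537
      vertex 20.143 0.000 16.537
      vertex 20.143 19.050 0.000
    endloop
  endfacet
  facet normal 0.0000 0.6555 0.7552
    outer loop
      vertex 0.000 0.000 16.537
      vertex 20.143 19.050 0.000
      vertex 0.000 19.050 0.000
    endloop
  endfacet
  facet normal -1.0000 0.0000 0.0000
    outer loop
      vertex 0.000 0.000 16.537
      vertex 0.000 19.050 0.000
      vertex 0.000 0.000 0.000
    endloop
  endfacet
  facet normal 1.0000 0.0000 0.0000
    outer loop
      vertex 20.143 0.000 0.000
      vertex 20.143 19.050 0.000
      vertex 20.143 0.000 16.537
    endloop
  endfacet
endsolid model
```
; perimeter-only toolpath
G21 ; units = mm
G90 ; absolute positioning
G28 ; home
; layer 1
G0 Z2.756
G0 X0.000 Y0.000
G1 X20.143 Y0.000
G1 X20.143 Y15.875
G1 X0.000 Y15.875
G1 X0.000 Y0.000
; layer 2
G0 Z5.512
G0 X0.000 Y0.000
G1 X20.143 Y0.000
G1 X20.143 Y12.700
G1 X0.000 Y12.700
G1 X0.000 Y0.000
; layer 3
G0 Z8.268
G0 X0.000 Y0.000
G1 X20.143 Y0.000
G1 X20.143 Y9.525
G1 X0.000 Y9.525
G1 X0.000 Y0.000
; layer 4
G0 Z11.025
G0 X0.000 Y0.000
G1 X20.143 Y0.000
G1 X20.143 Y6.350
G1 X0.000 Y6.350
G1 X0.000 Y0.000
; layer 5
G0 Z13.781
G0 X0.000 Y0.000
G1 X20.143 Y0.000
G1 X20.143 Y3.175
G1 X0.000 Y3.175
G1 X0.000 Y0.000
M2 ; end

The solid is a wedge (ramp): 20.1 × 19.1 mm base, rising to 16.5 mm along the y=0 edge and sloping linearly to z=0 at y=19.1. Slicing at Δz = 2.756 mm — 6 equal slices spanning the solid's height, so layer i sits at z = i·h/6 — gives 5 non-empty perimeters. Each is a 4-segment closed polygon; G0 lifts to the layer z and rapids to the start vertex, then G1 traces the edges. The cross-section shrinks linearly with z (the slice at the apex is degenerate and omitted).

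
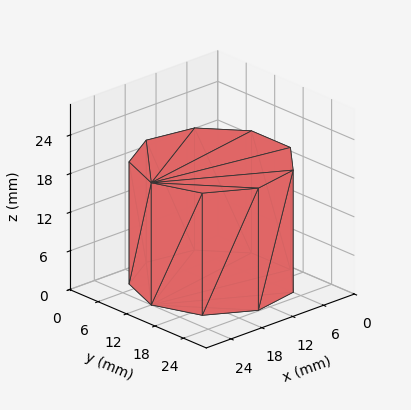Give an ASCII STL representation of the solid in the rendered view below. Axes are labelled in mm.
Reading the render: the shape is a regular 9-sided prism (a cylinder approximated with 9 flat sides), circumscribed radius ≈ 12 mm, height ≈ 19 mm (dimensions read to the nearest mm from the axis ticks). For the STL, each face is triangulated and given an outward normal.

solid part
  facet normal 0.0000 0.0000 -1.0000
    outer loop
      vertex 14.084 23.818 0.000
      vertex 21.193 19.713 0.000
      vertex 24.000 12.000 0.000
    endloop
  endfacet
  facet normal 0.0000 0.0000 -1.0000
    outer loop
      vertex 6.000 22.392 0.000
      vertex 14.084 23.818 0.000
      vertex 24.000 12.000 0.000
    endloop
  endfacet
  facet normal 0.0000 0.0000 -1.0000
    outer loop
      vertex 0.724 16.104 0.000
      vertex 6.000 22.392 0.000
      vertex 24.000 12.000 0.000
    endloop
  endfacet
  facet normal 0.0000 0.0000 -1.0000
    outer loop
      vertex 0.724 7.896 0.000
      vertex 0.724 16.104 0.000
      vertex 24.000 12.000 0.000
    endloop
  endfacet
  facet normal 0.0000 0.0000 -1.0000
    outer loop
      vertex 6.000 1.608 0.000
      vertex 0.724 7.896 0.000
      vertex 24.000 12.000 0.000
    endloop
  endfacet
  facet normal 0.0000 0.0000 -1.0000
    outer loop
      vertex 14.084 0.182 0.000
      vertex 6.000 1.608 0.000
      vertex 24.000 12.000 0.000
    endloop
  endfacet
  facet normal 0.0000 0.0000 -1.0000
    outer loop
      vertex 21.193 4.287 0.000
      vertex 14.084 0.182 0.000
      vertex 24.000 12.000 0.000
    endloop
  endfacet
  facet normal 0.0000 0.0000 1.0000
    outer loop
      vertex 24.000 12.000 19.000
      vertex 21.193 19.713 19.000
      vertex 14.084 23.818 19.000
    endloop
  endfacet
  facet normal 0.0000 0.0000 1.0000
    outer loop
      vertex 24.000 12.000 19.000
      vertex 14.084 23.818 19.000
      vertex 6.000 22.392 19.000
    endloop
  endfacet
  facet normal 0.0000 0.0000 1.0000
    outer loop
      vertex 24.000 12.000 19.000
      vertex 6.000 22.392 19.000
      vertex 0.724 16.104 19.000
    endloop
  endfacet
  facet normal 0.0000 0.0000 1.0000
    outer loop
      vertex 24.000 12.000 19.000
      vertex 0.724 16.104 19.000
      vertex 0.724 7.896 19.000
    endloop
  endfacet
  facet normal 0.0000 0.0000 1.0000
    outer loop
      vertex 24.000 12.000 19.000
      vertex 0.724 7.896 19.000
      vertex 6.000 1.608 19.000
    endloop
  endfacet
  facet normal 0.0000 0.0000 1.0000
    outer loop
      vertex 24.000 12.000 19.000
      vertex 6.000 1.608 19.000
      vertex 14.084 0.182 19.000
    endloop
  endfacet
  facet normal 0.0000 0.0000 1.0000
    outer loop
      vertex 24.000 12.000 19.000
      vertex 14.084 0.182 19.000
      vertex 21.193 4.287 19.000
    endloop
  endfacet
  facet normal 0.9397 0.3420 0.0000
    outer loop
      vertex 24.000 12.000 0.000
      vertex 21.193 19.713 0.000
      vertex 21.193 19.713 19.000
    endloop
  endfacet
  facet normal 0.9397 0.3420 0.0000
    outer loop
      vertex 24.000 12.000 0.000
      vertex 21.193 19.713 19.000
      vertex 24.000 12.000 19.000
    endloop
  endfacet
  facet normal 0.5001 0.8660 0.0000
    outer loop
      vertex 21.193 19.713 0.000
      vertex 14.084 23.818 0.000
      vertex 14.084 23.818 19.000
    endloop
  endfacet
  facet normal 0.5001 0.8660 0.0000
    outer loop
      vertex 21.193 19.713 0.000
      vertex 14.084 23.818 19.000
      vertex 21.193 19.713 19.000
    endloop
  endfacet
  facet normal -0.1737 0.9848 0.0000
    outer loop
      vertex 14.084 23.818 0.000
      vertex 6.000 22.392 0.000
      vertex 6.000 22.392 19.000
    endloop
  endfacet
  facet normal -0.1737 0.9848 0.0000
    outer loop
      vertex 14.084 23.818 0.000
      vertex 6.000 22.392 19.000
      vertex 14.084 23.818 19.000
    endloop
  endfacet
  facet normal -0.7661 0.6428 0.0000
    outer loop
      vertex 6.000 22.392 0.000
      vertex 0.724 16.104 0.000
      vertex 0.724 16.104 19.000
    endloop
  endfacet
  facet normal -0.7661 0.6428 0.0000
    outer loop
      vertex 6.000 22.392 0.000
      vertex 0.724 16.104 19.000
      vertex 6.000 22.392 19.000
    endloop
  endfacet
  facet normal -1.0000 0.0000 0.0000
    outer loop
      vertex 0.724 16.104 0.000
      vertex 0.724 7.896 0.000
      vertex 0.724 7.896 19.000
    endloop
  endfacet
  facet normal -1.0000 0.0000 0.0000
    outer loop
      vertex 0.724 16.104 0.000
      vertex 0.724 7.896 19.000
      vertex 0.724 16.104 19.000
    endloop
  endfacet
  facet normal -0.7661 -0.6428 0.0000
    outer loop
      vertex 0.724 7.896 0.000
      vertex 6.000 1.608 0.000
      vertex 6.000 1.608 19.000
    endloop
  endfacet
  facet normal -0.7661 -0.6428 0.0000
    outer loop
      vertex 0.724 7.896 0.000
      vertex 6.000 1.608 19.000
      vertex 0.724 7.896 19.000
    endloop
  endfacet
  facet normal -0.1737 -0.9848 0.0000
    outer loop
      vertex 6.000 1.608 0.000
      vertex 14.084 0.182 0.000
      vertex 14.084 0.182 19.000
    endloop
  endfacet
  facet normal -0.1737 -0.9848 0.0000
    outer loop
      vertex 6.000 1.608 0.000
      vertex 14.084 0.182 19.000
      vertex 6.000 1.608 19.000
    endloop
  endfacet
  facet normal 0.5001 -0.8660 0.0000
    outer loop
      vertex 14.084 0.182 0.000
      vertex 21.193 4.287 0.000
      vertex 21.193 4.287 19.000
    endloop
  endfacet
  facet normal 0.5001 -0.8660 0.0000
    outer loop
      vertex 14.084 0.182 0.000
      vertex 21.193 4.287 19.000
      vertex 14.084 0.182 19.000
    endloop
  endfacet
  facet normal 0.9397 -0.3420 0.0000
    outer loop
      vertex 21.193 4.287 0.000
      vertex 24.000 12.000 0.000
      vertex 24.000 12.000 19.000
    endloop
  endfacet
  facet normal 0.9397 -0.3420 0.0000
    outer loop
      vertex 21.193 4.287 0.000
      vertex 24.000 12.000 19.000
      vertex 21.193 4.287 19.000
    endloop
  endfacet
endsolid part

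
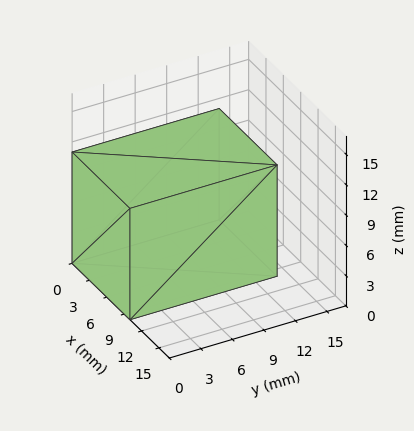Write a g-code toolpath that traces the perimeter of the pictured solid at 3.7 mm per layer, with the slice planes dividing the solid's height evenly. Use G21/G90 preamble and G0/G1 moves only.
Reading the render: the shape is a rectangular box, roughly 10 × 14 mm footprint and 11 mm tall (dimensions read to the nearest mm from the axis ticks). For the g-code, the solid's height is divided into equal slices at the stated Δz and each level perimeter traced with G1 moves after a G0 lift.

; perimeter-only toolpath
G21 ; units = mm
G90 ; absolute positioning
G28 ; home
; layer 1
G0 Z3.7
G0 X0.0 Y0.0
G1 X10.0 Y0.0
G1 X10.0 Y14.0
G1 X0.0 Y14.0
G1 X0.0 Y0.0
; layer 2
G0 Z7.3
G0 X0.0 Y0.0
G1 X10.0 Y0.0
G1 X10.0 Y14.0
G1 X0.0 Y14.0
G1 X0.0 Y0.0
; layer 3
G0 Z11.0
G0 X0.0 Y0.0
G1 X10.0 Y0.0
G1 X10.0 Y14.0
G1 X0.0 Y14.0
G1 X0.0 Y0.0
M2 ; end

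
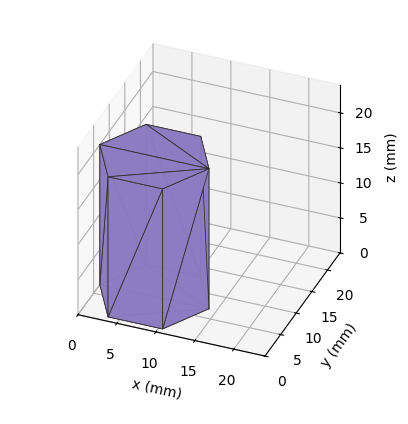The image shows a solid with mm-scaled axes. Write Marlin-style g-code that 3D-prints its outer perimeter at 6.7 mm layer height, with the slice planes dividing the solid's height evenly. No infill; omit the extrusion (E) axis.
Reading the render: the shape is a regular 6-sided prism (a cylinder approximated with 6 flat sides), circumscribed radius ≈ 7 mm, height ≈ 20 mm (dimensions read to the nearest mm from the axis ticks). For the g-code, the solid's height is divided into equal slices at the stated Δz and each level perimeter traced with G1 moves after a G0 lift.

; perimeter-only toolpath
G21 ; units = mm
G90 ; absolute positioning
G28 ; home
; layer 1
G0 Z6.7
G0 X14.0 Y7.0
G1 X10.5 Y13.1
G1 X3.5 Y13.1
G1 X0.0 Y7.0
G1 X3.5 Y0.9
G1 X10.5 Y0.9
G1 X14.0 Y7.0
; layer 2
G0 Z13.3
G0 X14.0 Y7.0
G1 X10.5 Y13.1
G1 X3.5 Y13.1
G1 X0.0 Y7.0
G1 X3.5 Y0.9
G1 X10.5 Y0.9
G1 X14.0 Y7.0
; layer 3
G0 Z20.0
G0 X14.0 Y7.0
G1 X10.5 Y13.1
G1 X3.5 Y13.1
G1 X0.0 Y7.0
G1 X3.5 Y0.9
G1 X10.5 Y0.9
G1 X14.0 Y7.0
M2 ; end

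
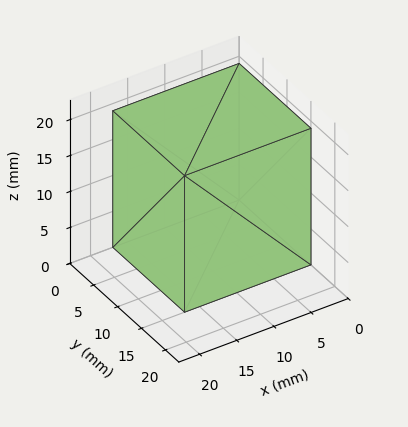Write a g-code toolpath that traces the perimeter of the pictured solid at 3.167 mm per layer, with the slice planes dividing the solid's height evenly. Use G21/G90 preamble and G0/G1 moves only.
Reading the render: the shape is a rectangular box, roughly 17 × 15 mm footprint and 19 mm tall (dimensions read to the nearest mm from the axis ticks). For the g-code, the solid's height is divided into equal slices at the stated Δz and each level perimeter traced with G1 moves after a G0 lift.

; perimeter-only toolpath
G21 ; units = mm
G90 ; absolute positioning
G28 ; home
; layer 1
G0 Z3.167
G0 X0.000 Y0.000
G1 X17.000 Y0.000
G1 X17.000 Y15.000
G1 X0.000 Y15.000
G1 X0.000 Y0.000
; layer 2
G0 Z6.333
G0 X0.000 Y0.000
G1 X17.000 Y0.000
G1 X17.000 Y15.000
G1 X0.000 Y15.000
G1 X0.000 Y0.000
; layer 3
G0 Z9.500
G0 X0.000 Y0.000
G1 X17.000 Y0.000
G1 X17.000 Y15.000
G1 X0.000 Y15.000
G1 X0.000 Y0.000
; layer 4
G0 Z12.667
G0 X0.000 Y0.000
G1 X17.000 Y0.000
G1 X17.000 Y15.000
G1 X0.000 Y15.000
G1 X0.000 Y0.000
; layer 5
G0 Z15.833
G0 X0.000 Y0.000
G1 X17.000 Y0.000
G1 X17.000 Y15.000
G1 X0.000 Y15.000
G1 X0.000 Y0.000
; layer 6
G0 Z19.000
G0 X0.000 Y0.000
G1 X17.000 Y0.000
G1 X17.000 Y15.000
G1 X0.000 Y15.000
G1 X0.000 Y0.000
M2 ; end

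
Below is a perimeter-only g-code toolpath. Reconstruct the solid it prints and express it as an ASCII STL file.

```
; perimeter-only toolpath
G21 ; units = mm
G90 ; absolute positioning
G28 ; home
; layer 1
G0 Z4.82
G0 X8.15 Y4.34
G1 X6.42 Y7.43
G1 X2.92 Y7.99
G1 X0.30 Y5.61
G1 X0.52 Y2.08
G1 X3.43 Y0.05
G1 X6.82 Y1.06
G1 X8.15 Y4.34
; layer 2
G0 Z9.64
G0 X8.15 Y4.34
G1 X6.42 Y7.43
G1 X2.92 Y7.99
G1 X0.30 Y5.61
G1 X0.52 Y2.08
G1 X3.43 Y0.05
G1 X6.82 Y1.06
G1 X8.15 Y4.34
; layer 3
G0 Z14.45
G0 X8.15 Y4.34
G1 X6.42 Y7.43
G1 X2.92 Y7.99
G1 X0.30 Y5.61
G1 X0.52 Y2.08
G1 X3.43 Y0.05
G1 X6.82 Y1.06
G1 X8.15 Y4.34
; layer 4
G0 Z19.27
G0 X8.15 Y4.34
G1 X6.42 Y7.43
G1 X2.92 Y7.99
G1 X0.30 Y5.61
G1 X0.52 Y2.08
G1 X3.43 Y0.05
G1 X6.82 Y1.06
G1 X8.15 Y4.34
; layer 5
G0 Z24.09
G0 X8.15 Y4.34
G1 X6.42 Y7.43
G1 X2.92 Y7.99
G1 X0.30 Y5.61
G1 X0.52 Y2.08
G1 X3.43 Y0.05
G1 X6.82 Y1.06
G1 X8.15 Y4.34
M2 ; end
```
solid part
  facet normal 0.0000 0.0000 -1.0000
    outer loop
      vertex 2.92 7.99 0.00
      vertex 6.42 7.43 0.00
      vertex 8.15 4.34 0.00
    endloop
  endfacet
  facet normal 0.0000 0.0000 -1.0000
    outer loop
      vertex 0.30 5.61 0.00
      vertex 2.92 7.99 0.00
      vertex 8.15 4.34 0.00
    endloop
  endfacet
  facet normal 0.0000 0.0000 -1.0000
    outer loop
      vertex 0.52 2.08 0.00
      vertex 0.30 5.61 0.00
      vertex 8.15 4.34 0.00
    endloop
  endfacet
  facet normal 0.0000 0.0000 -1.0000
    outer loop
      vertex 3.43 0.05 0.00
      vertex 0.52 2.08 0.00
      vertex 8.15 4.34 0.00
    endloop
  endfacet
  facet normal 0.0000 0.0000 -1.0000
    outer loop
      vertex 6.82 1.06 0.00
      vertex 3.43 0.05 0.00
      vertex 8.15 4.34 0.00
    endloop
  endfacet
  facet normal 0.0000 0.0000 1.0000
    outer loop
      vertex 8.15 4.34 24.09
      vertex 6.42 7.43 24.09
      vertex 2.92 7.99 24.09
    endloop
  endfacet
  facet normal 0.0000 0.0000 1.0000
    outer loop
      vertex 8.15 4.34 24.09
      vertex 2.92 7.99 24.09
      vertex 0.30 5.61 24.09
    endloop
  endfacet
  facet normal 0.0000 0.0000 1.0000
    outer loop
      vertex 8.15 4.34 24.09
      vertex 0.30 5.61 24.09
      vertex 0.52 2.08 24.09
    endloop
  endfacet
  facet normal 0.0000 0.0000 1.0000
    outer loop
      vertex 8.15 4.34 24.09
      vertex 0.52 2.08 24.09
      vertex 3.43 0.05 24.09
    endloop
  endfacet
  facet normal 0.0000 0.0000 1.0000
    outer loop
      vertex 8.15 4.34 24.09
      vertex 3.43 0.05 24.09
      vertex 6.82 1.06 24.09
    endloop
  endfacet
  facet normal 0.8726 0.4885 0.0000
    outer loop
      vertex 8.15 4.34 0.00
      vertex 6.42 7.43 0.00
      vertex 6.42 7.43 24.09
    endloop
  endfacet
  facet normal 0.8726 0.4885 0.0000
    outer loop
      vertex 8.15 4.34 0.00
      vertex 6.42 7.43 24.09
      vertex 8.15 4.34 24.09
    endloop
  endfacet
  facet normal 0.1580 0.9874 0.0000
    outer loop
      vertex 6.42 7.43 0.00
      vertex 2.92 7.99 0.00
      vertex 2.92 7.99 24.09
    endloop
  endfacet
  facet normal 0.1580 0.9874 0.0000
    outer loop
      vertex 6.42 7.43 0.00
      vertex 2.92 7.99 24.09
      vertex 6.42 7.43 24.09
    endloop
  endfacet
  facet normal -0.6724 0.7402 0.0000
    outer loop
      vertex 2.92 7.99 0.00
      vertex 0.30 5.61 0.00
      vertex 0.30 5.61 24.09
    endloop
  endfacet
  facet normal -0.6724 0.7402 0.0000
    outer loop
      vertex 2.92 7.99 0.00
      vertex 0.30 5.61 24.09
      vertex 2.92 7.99 24.09
    endloop
  endfacet
  facet normal -0.9981 -0.0622 0.0000
    outer loop
      vertex 0.30 5.61 0.00
      vertex 0.52 2.08 0.00
      vertex 0.52 2.08 24.09
    endloop
  endfacet
  facet normal -0.9981 -0.0622 0.0000
    outer loop
      vertex 0.30 5.61 0.00
      vertex 0.52 2.08 24.09
      vertex 0.30 5.61 24.09
    endloop
  endfacet
  facet normal -0.5721 -0.8202 0.0000
    outer loop
      vertex 0.52 2.08 0.00
      vertex 3.43 0.05 0.00
      vertex 3.43 0.05 24.09
    endloop
  endfacet
  facet normal -0.5721 -0.8202 0.0000
    outer loop
      vertex 0.52 2.08 0.00
      vertex 3.43 0.05 24.09
      vertex 0.52 2.08 24.09
    endloop
  endfacet
  facet normal 0.2855 -0.9584 0.0000
    outer loop
      vertex 3.43 0.05 0.00
      vertex 6.82 1.06 0.00
      vertex 6.82 1.06 24.09
    endloop
  endfacet
  facet normal 0.2855 -0.9584 0.0000
    outer loop
      vertex 3.43 0.05 0.00
      vertex 6.82 1.06 24.09
      vertex 3.43 0.05 24.09
    endloop
  endfacet
  facet normal 0.9267 -0.3758 0.0000
    outer loop
      vertex 6.82 1.06 0.00
      vertex 8.15 4.34 0.00
      vertex 8.15 4.34 24.09
    endloop
  endfacet
  facet normal 0.9267 -0.3758 0.0000
    outer loop
      vertex 6.82 1.06 0.00
      vertex 8.15 4.34 24.09
      vertex 6.82 1.06 24.09
    endloop
  endfacet
endsolid part

The G0 Z moves step by Δz≈4.82 mm. Every layer's G1 loop is the same polygon, so the solid is a straight extrusion of it from z=0 to z≈24.1. Closing with flat bottom and top caps and triangulating gives 24 facets — a regular 7-sided prism (a cylinder approximated with 7 flat sides), circumscribed radius ≈ 4.08 mm, height ≈ 24.1 mm.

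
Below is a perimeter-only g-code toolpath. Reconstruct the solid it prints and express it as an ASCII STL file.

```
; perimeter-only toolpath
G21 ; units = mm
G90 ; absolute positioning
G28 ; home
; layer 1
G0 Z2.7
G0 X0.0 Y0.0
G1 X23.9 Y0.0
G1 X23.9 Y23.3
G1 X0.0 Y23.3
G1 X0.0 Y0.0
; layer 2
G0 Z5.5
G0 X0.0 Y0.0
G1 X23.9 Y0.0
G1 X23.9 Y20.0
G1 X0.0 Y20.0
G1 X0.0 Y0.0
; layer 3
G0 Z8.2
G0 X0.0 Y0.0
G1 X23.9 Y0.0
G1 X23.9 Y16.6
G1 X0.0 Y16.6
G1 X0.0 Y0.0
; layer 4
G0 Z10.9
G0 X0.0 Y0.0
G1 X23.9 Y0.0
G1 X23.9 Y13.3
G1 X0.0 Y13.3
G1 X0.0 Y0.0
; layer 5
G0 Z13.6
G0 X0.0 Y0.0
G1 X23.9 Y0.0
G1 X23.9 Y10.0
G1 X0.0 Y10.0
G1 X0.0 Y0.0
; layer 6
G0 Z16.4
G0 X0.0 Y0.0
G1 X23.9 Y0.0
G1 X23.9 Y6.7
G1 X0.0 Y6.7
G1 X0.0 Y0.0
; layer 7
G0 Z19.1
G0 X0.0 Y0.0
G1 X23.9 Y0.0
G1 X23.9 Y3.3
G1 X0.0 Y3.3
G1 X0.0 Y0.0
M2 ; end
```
solid part
  facet normal 0.0000 0.0000 -1.0000
    outer loop
      vertex 23.9 26.6 0.0
      vertex 23.9 0.0 0.0
      vertex 0.0 0.0 0.0
    endloop
  endfacet
  facet normal 0.0000 0.0000 -1.0000
    outer loop
      vertex 0.0 26.6 0.0
      vertex 23.9 26.6 0.0
      vertex 0.0 0.0 0.0
    endloop
  endfacet
  facet normal 0.0000 -1.0000 0.0000
    outer loop
      vertex 0.0 0.0 0.0
      vertex 23.9 0.0 0.0
      vertex 23.9 0.0 21.8
    endloop
  endfacet
  facet normal 0.0000 -1.0000 0.0000
    outer loop
      vertex 0.0 0.0 0.0
      vertex 23.9 0.0 21.8
      vertex 0.0 0.0 21.8
    endloop
  endfacet
  facet normal 0.0000 0.6339 0.7734
    outer loop
      vertex 0.0 0.0 21.8
      vertex 23.9 0.0 21.8
      vertex 23.9 26.6 0.0
    endloop
  endfacet
  facet normal 0.0000 0.6339 0.7734
    outer loop
      vertex 0.0 0.0 21.8
      vertex 23.9 26.6 0.0
      vertex 0.0 26.6 0.0
    endloop
  endfacet
  facet normal -1.0000 0.0000 0.0000
    outer loop
      vertex 0.0 0.0 21.8
      vertex 0.0 26.6 0.0
      vertex 0.0 0.0 0.0
    endloop
  endfacet
  facet normal 1.0000 0.0000 0.0000
    outer loop
      vertex 23.9 0.0 0.0
      vertex 23.9 26.6 0.0
      vertex 23.9 0.0 21.8
    endloop
  endfacet
endsolid part

The G0 Z moves step by Δz≈2.7 mm. The G1 loops shrink linearly with z, so the solid tapers from its base footprint up to z≈21.8. Closing with a flat bottom cap and the tapered top and triangulating gives 8 facets — a wedge (ramp): 23.9 × 26.6 mm base, rising to 21.8 mm along the y=0 edge and sloping linearly to z=0 at y=26.6.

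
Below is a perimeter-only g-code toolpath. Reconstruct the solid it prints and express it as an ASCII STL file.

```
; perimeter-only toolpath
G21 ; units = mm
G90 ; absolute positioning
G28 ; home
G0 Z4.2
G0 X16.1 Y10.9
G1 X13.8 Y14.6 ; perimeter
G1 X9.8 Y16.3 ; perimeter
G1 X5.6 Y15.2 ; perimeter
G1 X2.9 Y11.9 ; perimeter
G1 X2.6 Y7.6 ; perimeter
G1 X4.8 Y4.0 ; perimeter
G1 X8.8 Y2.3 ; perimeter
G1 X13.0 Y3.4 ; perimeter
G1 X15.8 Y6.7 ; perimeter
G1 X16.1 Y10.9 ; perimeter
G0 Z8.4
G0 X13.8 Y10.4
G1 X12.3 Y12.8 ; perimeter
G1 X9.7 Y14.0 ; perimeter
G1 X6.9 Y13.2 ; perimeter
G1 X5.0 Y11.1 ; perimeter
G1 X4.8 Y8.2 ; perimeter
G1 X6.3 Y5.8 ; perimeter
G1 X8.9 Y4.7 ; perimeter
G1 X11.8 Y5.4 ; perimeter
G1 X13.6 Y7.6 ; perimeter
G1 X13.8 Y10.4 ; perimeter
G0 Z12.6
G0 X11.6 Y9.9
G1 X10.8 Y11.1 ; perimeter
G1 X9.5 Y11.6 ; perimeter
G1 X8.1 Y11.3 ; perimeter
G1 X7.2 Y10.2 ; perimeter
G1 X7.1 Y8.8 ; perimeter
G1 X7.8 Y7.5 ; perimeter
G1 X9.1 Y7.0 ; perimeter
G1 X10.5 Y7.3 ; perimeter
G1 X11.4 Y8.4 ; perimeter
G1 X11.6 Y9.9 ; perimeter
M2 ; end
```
solid part
  facet normal 0.0000 0.0000 -1.0000
    outer loop
      vertex 10.0 18.6 0.0
      vertex 15.3 16.4 0.0
      vertex 18.3 11.5 0.0
    endloop
  endfacet
  facet normal 0.0000 0.0000 -1.0000
    outer loop
      vertex 4.4 17.2 0.0
      vertex 10.0 18.6 0.0
      vertex 18.3 11.5 0.0
    endloop
  endfacet
  facet normal 0.0000 0.0000 -1.0000
    outer loop
      vertex 0.7 12.8 0.0
      vertex 4.4 17.2 0.0
      vertex 18.3 11.5 0.0
    endloop
  endfacet
  facet normal 0.0000 0.0000 -1.0000
    outer loop
      vertex 0.3 7.1 0.0
      vertex 0.7 12.8 0.0
      vertex 18.3 11.5 0.0
    endloop
  endfacet
  facet normal 0.0000 0.0000 -1.0000
    outer loop
      vertex 3.3 2.2 0.0
      vertex 0.3 7.1 0.0
      vertex 18.3 11.5 0.0
    endloop
  endfacet
  facet normal 0.0000 0.0000 -1.0000
    outer loop
      vertex 8.6 0.0 0.0
      vertex 3.3 2.2 0.0
      vertex 18.3 11.5 0.0
    endloop
  endfacet
  facet normal 0.0000 0.0000 -1.0000
    outer loop
      vertex 14.2 1.4 0.0
      vertex 8.6 0.0 0.0
      vertex 18.3 11.5 0.0
    endloop
  endfacet
  facet normal 0.0000 0.0000 -1.0000
    outer loop
      vertex 17.9 5.8 0.0
      vertex 14.2 1.4 0.0
      vertex 18.3 11.5 0.0
    endloop
  endfacet
  facet normal 0.7550 0.4623 0.4650
    outer loop
      vertex 18.3 11.5 0.0
      vertex 15.3 16.4 0.0
      vertex 9.3 9.3 16.8
    endloop
  endfacet
  facet normal 0.3391 0.8170 0.4664
    outer loop
      vertex 15.3 16.4 0.0
      vertex 10.0 18.6 0.0
      vertex 9.3 9.3 16.8
    endloop
  endfacet
  facet normal -0.2146 0.8583 0.4662
    outer loop
      vertex 10.0 18.6 0.0
      vertex 4.4 17.2 0.0
      vertex 9.3 9.3 16.8
    endloop
  endfacet
  facet normal -0.6774 0.5696 0.4654
    outer loop
      vertex 4.4 17.2 0.0
      vertex 0.7 12.8 0.0
      vertex 9.3 9.3 16.8
    endloop
  endfacet
  facet normal -0.8831 0.0620 0.4650
    outer loop
      vertex 0.7 12.8 0.0
      vertex 0.3 7.1 0.0
      vertex 9.3 9.3 16.8
    endloop
  endfacet
  facet normal -0.7550 -0.4623 0.4650
    outer loop
      vertex 0.3 7.1 0.0
      vertex 3.3 2.2 0.0
      vertex 9.3 9.3 16.8
    endloop
  endfacet
  facet normal -0.3391 -0.8170 0.4664
    outer loop
      vertex 3.3 2.2 0.0
      vertex 8.6 0.0 0.0
      vertex 9.3 9.3 16.8
    endloop
  endfacet
  facet normal 0.2146 -0.8583 0.4662
    outer loop
      vertex 8.6 0.0 0.0
      vertex 14.2 1.4 0.0
      vertex 9.3 9.3 16.8
    endloop
  endfacet
  facet normal 0.6774 -0.5696 0.4654
    outer loop
      vertex 14.2 1.4 0.0
      vertex 17.9 5.8 0.0
      vertex 9.3 9.3 16.8
    endloop
  endfacet
  facet normal 0.8831 -0.0620 0.4650
    outer loop
      vertex 17.9 5.8 0.0
      vertex 18.3 11.5 0.0
      vertex 9.3 9.3 16.8
    endloop
  endfacet
endsolid part

The G0 Z moves step by Δz≈4.2 mm. The G1 loops shrink linearly with z, so the solid tapers from its base footprint up to z≈16.8. Closing with a flat bottom cap and the tapered top and triangulating gives 18 facets — a regular 10-sided pyramid, base circumscribed radius ≈ 9.3 mm, apex at z ≈ 16.8 mm.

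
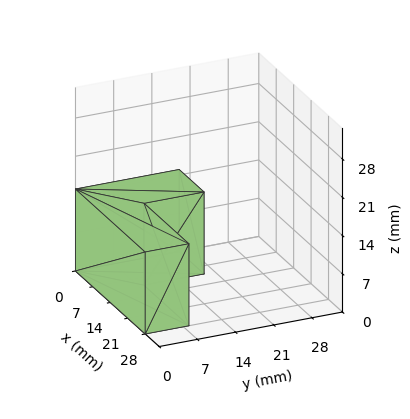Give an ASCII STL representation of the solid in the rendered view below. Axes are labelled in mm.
Reading the render: the shape is an L-shaped prism: outer 28 × 19 mm, arm thicknesses ≈ 8 mm (horizontal) and 10 mm (vertical), extruded 15 mm in z (dimensions read to the nearest mm from the axis ticks). For the STL, each face is triangulated and given an outward normal.

solid part
  facet normal 0.0000 0.0000 -1.0000
    outer loop
      vertex 28.0 8.0 0.0
      vertex 28.0 0.0 0.0
      vertex 0.0 0.0 0.0
    endloop
  endfacet
  facet normal 0.0000 0.0000 -1.0000
    outer loop
      vertex 10.0 8.0 0.0
      vertex 28.0 8.0 0.0
      vertex 0.0 0.0 0.0
    endloop
  endfacet
  facet normal 0.0000 0.0000 -1.0000
    outer loop
      vertex 10.0 19.0 0.0
      vertex 10.0 8.0 0.0
      vertex 0.0 0.0 0.0
    endloop
  endfacet
  facet normal 0.0000 0.0000 -1.0000
    outer loop
      vertex 0.0 19.0 0.0
      vertex 10.0 19.0 0.0
      vertex 0.0 0.0 0.0
    endloop
  endfacet
  facet normal 0.0000 0.0000 1.0000
    outer loop
      vertex 0.0 0.0 15.0
      vertex 28.0 0.0 15.0
      vertex 28.0 8.0 15.0
    endloop
  endfacet
  facet normal 0.0000 0.0000 1.0000
    outer loop
      vertex 0.0 0.0 15.0
      vertex 28.0 8.0 15.0
      vertex 10.0 8.0 15.0
    endloop
  endfacet
  facet normal 0.0000 0.0000 1.0000
    outer loop
      vertex 0.0 0.0 15.0
      vertex 10.0 8.0 15.0
      vertex 10.0 19.0 15.0
    endloop
  endfacet
  facet normal 0.0000 0.0000 1.0000
    outer loop
      vertex 0.0 0.0 15.0
      vertex 10.0 19.0 15.0
      vertex 0.0 19.0 15.0
    endloop
  endfacet
  facet normal 0.0000 -1.0000 0.0000
    outer loop
      vertex 0.0 0.0 0.0
      vertex 28.0 0.0 0.0
      vertex 28.0 0.0 15.0
    endloop
  endfacet
  facet normal 0.0000 -1.0000 0.0000
    outer loop
      vertex 0.0 0.0 0.0
      vertex 28.0 0.0 15.0
      vertex 0.0 0.0 15.0
    endloop
  endfacet
  facet normal 1.0000 0.0000 0.0000
    outer loop
      vertex 28.0 0.0 0.0
      vertex 28.0 8.0 0.0
      vertex 28.0 8.0 15.0
    endloop
  endfacet
  facet normal 1.0000 0.0000 0.0000
    outer loop
      vertex 28.0 0.0 0.0
      vertex 28.0 8.0 15.0
      vertex 28.0 0.0 15.0
    endloop
  endfacet
  facet normal 0.0000 1.0000 0.0000
    outer loop
      vertex 28.0 8.0 0.0
      vertex 10.0 8.0 0.0
      vertex 10.0 8.0 15.0
    endloop
  endfacet
  facet normal 0.0000 1.0000 0.0000
    outer loop
      vertex 28.0 8.0 0.0
      vertex 10.0 8.0 15.0
      vertex 28.0 8.0 15.0
    endloop
  endfacet
  facet normal 1.0000 0.0000 0.0000
    outer loop
      vertex 10.0 8.0 0.0
      vertex 10.0 19.0 0.0
      vertex 10.0 19.0 15.0
    endloop
  endfacet
  facet normal 1.0000 0.0000 0.0000
    outer loop
      vertex 10.0 8.0 0.0
      vertex 10.0 19.0 15.0
      vertex 10.0 8.0 15.0
    endloop
  endfacet
  facet normal 0.0000 1.0000 0.0000
    outer loop
      vertex 10.0 19.0 0.0
      vertex 0.0 19.0 0.0
      vertex 0.0 19.0 15.0
    endloop
  endfacet
  facet normal 0.0000 1.0000 0.0000
    outer loop
      vertex 10.0 19.0 0.0
      vertex 0.0 19.0 15.0
      vertex 10.0 19.0 15.0
    endloop
  endfacet
  facet normal -1.0000 0.0000 0.0000
    outer loop
      vertex 0.0 19.0 0.0
      vertex 0.0 0.0 0.0
      vertex 0.0 0.0 15.0
    endloop
  endfacet
  facet normal -1.0000 0.0000 0.0000
    outer loop
      vertex 0.0 19.0 0.0
      vertex 0.0 0.0 15.0
      vertex 0.0 19.0 15.0
    endloop
  endfacet
endsolid part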